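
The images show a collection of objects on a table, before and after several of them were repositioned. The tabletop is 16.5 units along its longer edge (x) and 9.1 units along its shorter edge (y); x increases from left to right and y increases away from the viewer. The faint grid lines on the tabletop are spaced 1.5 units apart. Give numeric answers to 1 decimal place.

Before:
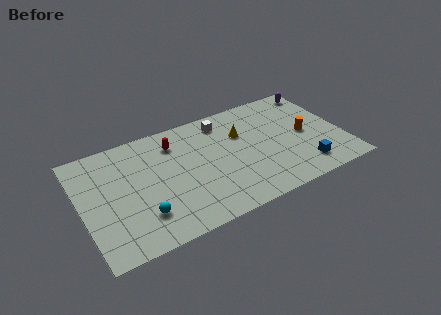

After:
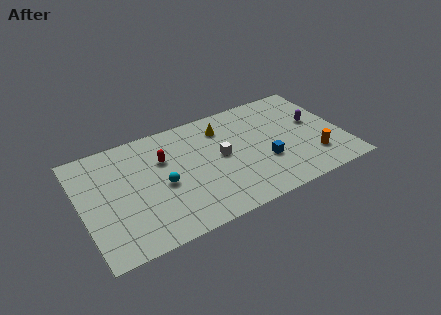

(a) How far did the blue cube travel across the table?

2.7

From (13.7, 1.7) to (11.4, 3.2), the blue cube covered √(2.3² + 1.5²) ≈ 2.7 units.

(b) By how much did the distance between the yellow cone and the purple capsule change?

+0.4

Before: roughly 5.6 units apart; after: 6.0. That's 0.4 units further apart.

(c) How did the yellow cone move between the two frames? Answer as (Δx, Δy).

(-1.1, 1.0)

The yellow cone was at about (10.3, 6.1) and moved to about (9.2, 7.1).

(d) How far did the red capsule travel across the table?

1.3

The red capsule was near (6.1, 7.1) before and (5.3, 6.1) after, so it travelled √(0.8² + 1.0²) ≈ 1.3 units.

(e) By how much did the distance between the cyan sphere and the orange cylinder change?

-1.3

They were about 10.9 units apart before and 9.6 after — 1.3 units closer together.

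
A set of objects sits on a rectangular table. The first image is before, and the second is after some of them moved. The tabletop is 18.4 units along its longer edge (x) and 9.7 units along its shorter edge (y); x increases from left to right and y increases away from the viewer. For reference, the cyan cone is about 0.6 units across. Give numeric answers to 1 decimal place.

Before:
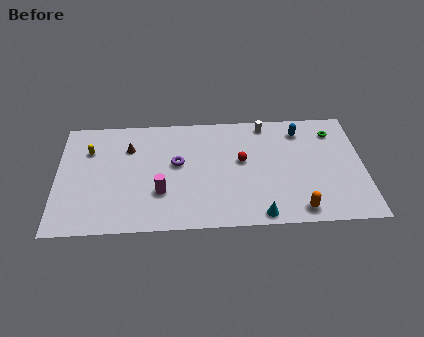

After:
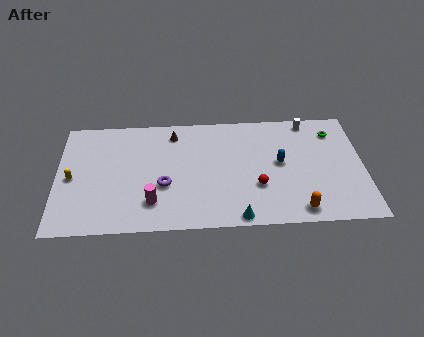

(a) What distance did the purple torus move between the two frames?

2.0

The purple torus was near (7.2, 5.5) before and (6.4, 3.7) after, so it travelled √(0.8² + 1.8²) ≈ 2.0 units.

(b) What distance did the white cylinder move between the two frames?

2.6

The white cylinder was near (12.6, 8.6) before and (15.2, 8.7) after, so it travelled √(2.6² + 0.1²) ≈ 2.6 units.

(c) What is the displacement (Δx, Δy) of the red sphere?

(0.9, -2.2)

The red sphere was at about (11.1, 5.5) and moved to about (12.0, 3.3).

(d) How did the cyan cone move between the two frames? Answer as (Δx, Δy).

(-1.3, -0.1)

From the two frames, the cyan cone sits at roughly (12.1, 0.9) before and (10.8, 0.8) after.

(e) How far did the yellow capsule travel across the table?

2.5

The yellow capsule was near (1.9, 6.9) before and (0.9, 4.6) after, so it travelled √(1.0² + 2.3²) ≈ 2.5 units.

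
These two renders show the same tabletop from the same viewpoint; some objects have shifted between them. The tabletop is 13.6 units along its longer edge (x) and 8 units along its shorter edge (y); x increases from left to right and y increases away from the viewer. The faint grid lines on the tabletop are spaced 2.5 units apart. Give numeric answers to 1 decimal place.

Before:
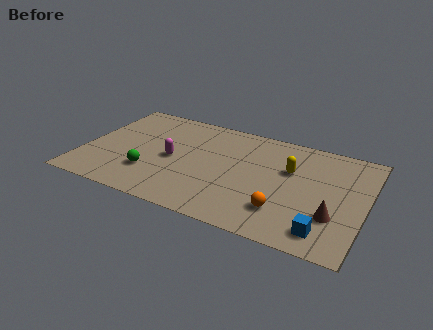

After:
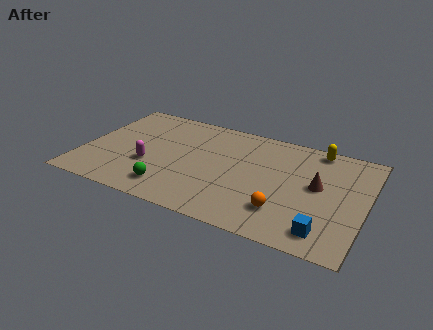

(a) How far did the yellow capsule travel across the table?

2.4

The yellow capsule moved from about (9.9, 5.1) to (11.0, 7.2), a distance of √(1.1² + 2.1²) ≈ 2.4.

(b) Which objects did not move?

the orange sphere and the blue cube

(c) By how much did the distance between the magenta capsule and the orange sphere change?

+0.8

The distance was about 5.9 in the first image and 6.7 in the second, so they moved 0.8 units further apart.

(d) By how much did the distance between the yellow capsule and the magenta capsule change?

+3.1

The distance was about 5.7 in the first image and 8.8 in the second, so they moved 3.1 units further apart.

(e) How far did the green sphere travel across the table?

1.4

From (3.4, 2.3) to (4.5, 1.5), the green sphere covered √(1.1² + 0.8²) ≈ 1.4 units.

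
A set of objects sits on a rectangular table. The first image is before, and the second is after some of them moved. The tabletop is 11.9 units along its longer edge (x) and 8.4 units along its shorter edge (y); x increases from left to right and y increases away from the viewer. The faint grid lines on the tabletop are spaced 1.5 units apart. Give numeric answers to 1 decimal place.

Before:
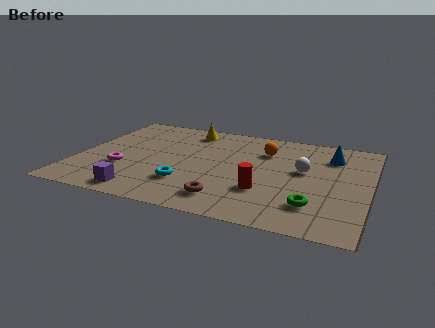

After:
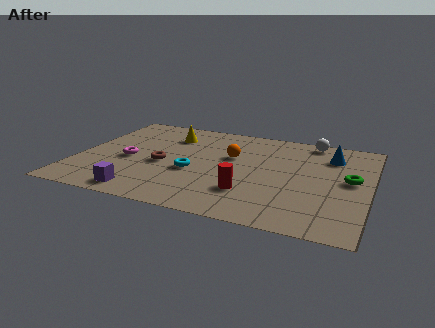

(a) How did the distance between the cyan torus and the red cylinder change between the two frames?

-0.5

They were about 3.1 units apart before and 2.6 after — 0.5 units closer together.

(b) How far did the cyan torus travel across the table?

1.1

From (4.7, 2.3) to (4.8, 3.4), the cyan torus covered √(0.1² + 1.1²) ≈ 1.1 units.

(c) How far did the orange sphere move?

1.6

The orange sphere was near (7.5, 6.1) before and (6.2, 5.2) after, so it travelled √(1.3² + 0.9²) ≈ 1.6 units.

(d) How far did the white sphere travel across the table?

2.8

The white sphere was near (9.2, 4.8) before and (9.3, 7.6) after, so it travelled √(0.1² + 2.8²) ≈ 2.8 units.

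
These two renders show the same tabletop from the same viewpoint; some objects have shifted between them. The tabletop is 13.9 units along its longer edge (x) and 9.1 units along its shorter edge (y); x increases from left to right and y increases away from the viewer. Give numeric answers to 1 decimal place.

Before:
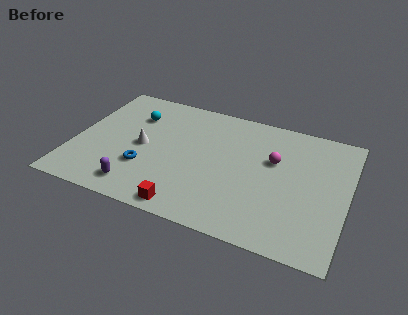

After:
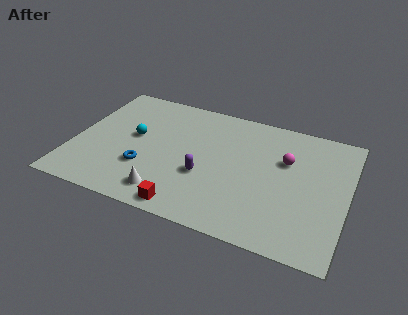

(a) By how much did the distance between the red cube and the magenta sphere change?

+0.5

Before: roughly 6.2 units apart; after: 6.7. That's 0.5 units further apart.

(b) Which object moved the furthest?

the purple capsule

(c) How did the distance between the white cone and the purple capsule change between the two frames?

-0.5

Before: roughly 3.0 units apart; after: 2.5. That's 0.5 units closer together.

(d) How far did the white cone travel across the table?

3.3

The white cone was near (3.5, 4.4) before and (5.1, 1.5) after, so it travelled √(1.6² + 2.9²) ≈ 3.3 units.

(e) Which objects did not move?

the blue torus and the red cube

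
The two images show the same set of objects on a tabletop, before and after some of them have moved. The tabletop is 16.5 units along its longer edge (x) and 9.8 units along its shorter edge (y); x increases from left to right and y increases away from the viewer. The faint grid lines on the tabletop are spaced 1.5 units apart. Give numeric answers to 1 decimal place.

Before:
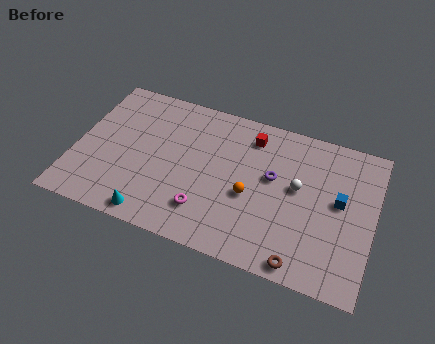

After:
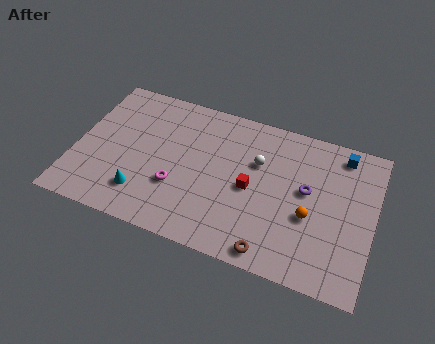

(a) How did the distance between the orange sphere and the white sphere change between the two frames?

+1.1

They were about 2.9 units apart before and 4.0 after — 1.1 units further apart.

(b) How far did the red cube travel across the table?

3.4

The red cube moved from about (9.5, 8.0) to (9.8, 4.6), a distance of √(0.3² + 3.4²) ≈ 3.4.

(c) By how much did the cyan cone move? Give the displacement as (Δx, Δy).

(-0.7, 1.2)

From the two frames, the cyan cone sits at roughly (4.7, 1.0) before and (4.0, 2.2) after.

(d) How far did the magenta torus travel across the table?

2.0

The magenta torus was near (7.5, 2.3) before and (5.8, 3.3) after, so it travelled √(1.7² + 1.0²) ≈ 2.0 units.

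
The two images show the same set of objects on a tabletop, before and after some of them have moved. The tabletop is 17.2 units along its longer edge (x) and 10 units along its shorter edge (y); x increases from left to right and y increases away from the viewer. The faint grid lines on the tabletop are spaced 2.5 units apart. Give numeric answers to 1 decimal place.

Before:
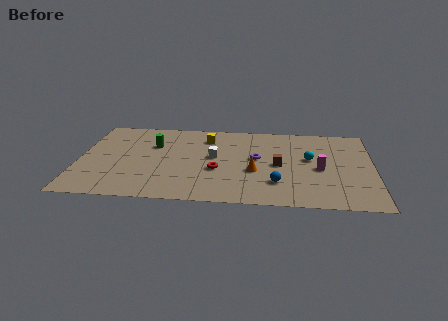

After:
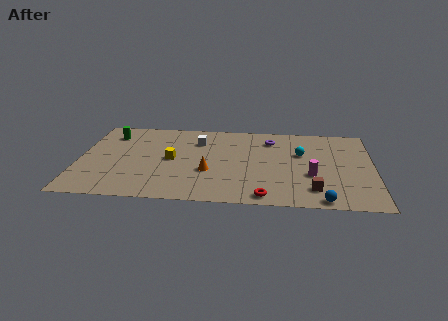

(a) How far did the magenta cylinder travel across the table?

0.9

The magenta cylinder moved from about (14.1, 4.5) to (13.6, 3.7), a distance of √(0.5² + 0.8²) ≈ 0.9.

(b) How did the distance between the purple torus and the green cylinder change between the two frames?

+3.3

The distance was about 6.2 in the first image and 9.5 in the second, so they moved 3.3 units further apart.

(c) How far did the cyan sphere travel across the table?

0.8

The cyan sphere moved from about (13.5, 5.7) to (13.0, 6.3), a distance of √(0.5² + 0.6²) ≈ 0.8.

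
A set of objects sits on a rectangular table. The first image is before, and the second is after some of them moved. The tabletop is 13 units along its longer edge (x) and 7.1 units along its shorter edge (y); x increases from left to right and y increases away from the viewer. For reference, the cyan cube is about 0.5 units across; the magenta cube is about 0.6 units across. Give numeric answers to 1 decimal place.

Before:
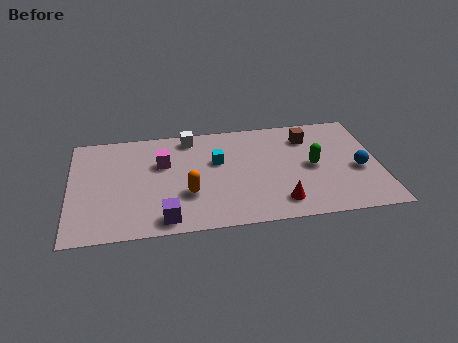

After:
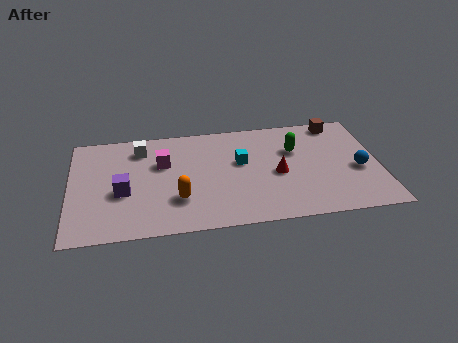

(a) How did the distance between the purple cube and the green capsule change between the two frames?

+0.7

They were about 6.8 units apart before and 7.5 after — 0.7 units further apart.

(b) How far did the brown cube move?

1.5

The brown cube moved from about (10.1, 5.5) to (11.4, 6.3), a distance of √(1.3² + 0.8²) ≈ 1.5.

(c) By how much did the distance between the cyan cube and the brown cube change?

+0.6

They were about 4.1 units apart before and 4.7 after — 0.6 units further apart.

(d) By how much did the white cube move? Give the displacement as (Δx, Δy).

(-2.1, -0.5)

The white cube started near (5.1, 6.2) and ended near (3.0, 5.7).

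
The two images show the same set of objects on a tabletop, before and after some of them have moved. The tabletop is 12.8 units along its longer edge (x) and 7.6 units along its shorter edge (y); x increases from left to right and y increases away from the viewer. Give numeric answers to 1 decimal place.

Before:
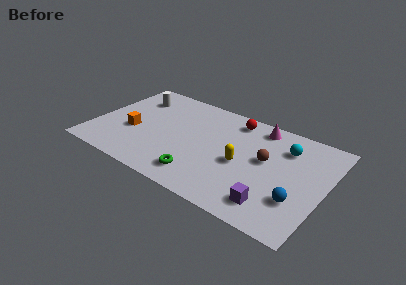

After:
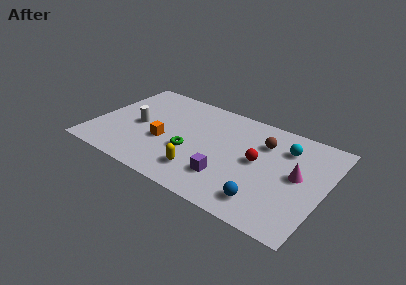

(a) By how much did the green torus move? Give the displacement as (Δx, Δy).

(-0.8, 1.5)

From the two frames, the green torus sits at roughly (6.3, 1.4) before and (5.5, 2.9) after.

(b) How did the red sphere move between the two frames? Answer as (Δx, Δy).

(1.7, -2.5)

The red sphere was at about (7.4, 6.5) and moved to about (9.1, 4.0).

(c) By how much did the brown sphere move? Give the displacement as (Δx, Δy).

(-0.3, 1.2)

The brown sphere started near (9.5, 4.3) and ended near (9.2, 5.5).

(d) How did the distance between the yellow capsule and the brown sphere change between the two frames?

+3.3

Before: roughly 1.5 units apart; after: 4.8. That's 3.3 units further apart.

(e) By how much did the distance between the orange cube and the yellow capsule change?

-3.5

The distance was about 6.1 in the first image and 2.6 in the second, so they moved 3.5 units closer together.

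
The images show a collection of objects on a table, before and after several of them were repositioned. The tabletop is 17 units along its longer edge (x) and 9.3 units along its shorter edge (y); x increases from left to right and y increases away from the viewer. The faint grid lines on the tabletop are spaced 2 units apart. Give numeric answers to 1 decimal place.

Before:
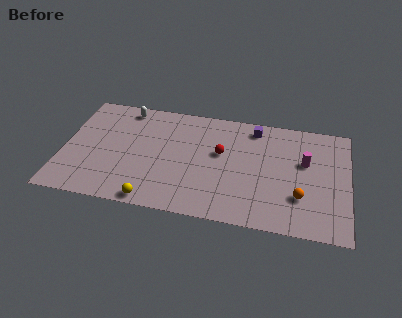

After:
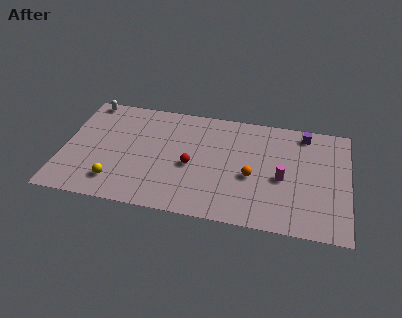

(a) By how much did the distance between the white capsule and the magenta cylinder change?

+1.5

They were about 11.2 units apart before and 12.7 after — 1.5 units further apart.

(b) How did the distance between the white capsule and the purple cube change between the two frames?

+5.3

They were about 7.8 units apart before and 13.1 after — 5.3 units further apart.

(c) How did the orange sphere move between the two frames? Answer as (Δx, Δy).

(-2.9, 1.1)

From the two frames, the orange sphere sits at roughly (14.2, 2.8) before and (11.3, 3.9) after.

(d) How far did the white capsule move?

2.3

The white capsule was near (3.5, 8.2) before and (1.2, 8.5) after, so it travelled √(2.3² + 0.3²) ≈ 2.3 units.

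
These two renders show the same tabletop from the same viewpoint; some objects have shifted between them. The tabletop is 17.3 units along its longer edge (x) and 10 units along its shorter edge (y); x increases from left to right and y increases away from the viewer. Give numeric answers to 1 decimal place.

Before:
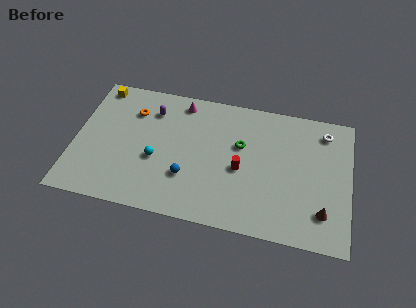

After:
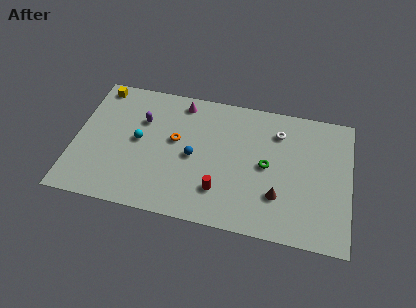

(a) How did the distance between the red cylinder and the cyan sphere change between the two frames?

+0.6

The distance was about 5.3 in the first image and 5.9 in the second, so they moved 0.6 units further apart.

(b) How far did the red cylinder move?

2.2

The red cylinder was near (10.5, 4.4) before and (9.3, 2.5) after, so it travelled √(1.2² + 1.9²) ≈ 2.2 units.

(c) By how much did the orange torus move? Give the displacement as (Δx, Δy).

(2.8, -1.7)

From the two frames, the orange torus sits at roughly (3.5, 7.4) before and (6.3, 5.7) after.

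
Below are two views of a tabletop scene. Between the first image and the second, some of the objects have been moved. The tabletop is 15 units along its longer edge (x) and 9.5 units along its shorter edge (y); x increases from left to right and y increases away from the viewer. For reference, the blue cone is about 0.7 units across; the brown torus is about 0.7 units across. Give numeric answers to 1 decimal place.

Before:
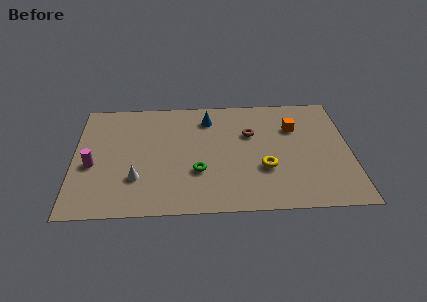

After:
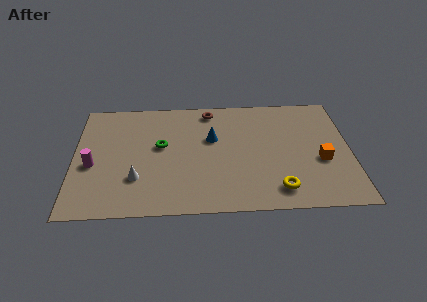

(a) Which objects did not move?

the white cone and the magenta cylinder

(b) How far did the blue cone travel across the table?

1.7

From (7.3, 7.6) to (7.5, 5.9), the blue cone covered √(0.2² + 1.7²) ≈ 1.7 units.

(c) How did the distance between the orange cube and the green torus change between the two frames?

+2.5

Before: roughly 6.3 units apart; after: 8.8. That's 2.5 units further apart.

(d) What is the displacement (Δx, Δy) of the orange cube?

(1.4, -2.8)

The orange cube was at about (12.0, 6.6) and moved to about (13.4, 3.8).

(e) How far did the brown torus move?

3.0

From (9.6, 6.2) to (7.4, 8.3), the brown torus covered √(2.2² + 2.1²) ≈ 3.0 units.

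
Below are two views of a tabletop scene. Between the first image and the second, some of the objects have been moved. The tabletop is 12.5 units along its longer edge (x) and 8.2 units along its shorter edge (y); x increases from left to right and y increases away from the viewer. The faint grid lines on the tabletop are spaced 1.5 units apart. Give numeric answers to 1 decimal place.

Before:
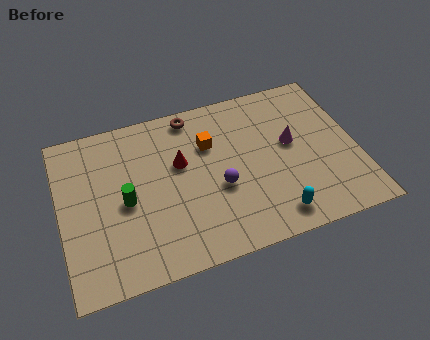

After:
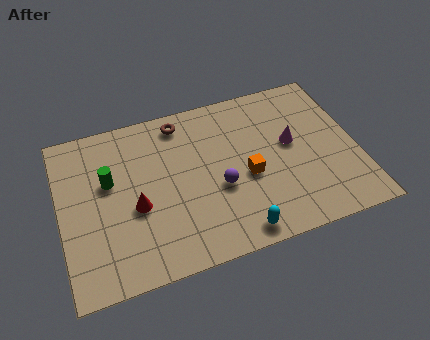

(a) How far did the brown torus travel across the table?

0.5

The brown torus moved from about (5.8, 7.3) to (5.3, 7.1), a distance of √(0.5² + 0.2²) ≈ 0.5.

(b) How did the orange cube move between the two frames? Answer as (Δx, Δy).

(1.4, -2.1)

The orange cube started near (6.4, 5.6) and ended near (7.8, 3.5).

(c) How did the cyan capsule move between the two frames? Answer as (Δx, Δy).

(-1.6, -0.3)

From the two frames, the cyan capsule sits at roughly (8.7, 1.2) before and (7.1, 0.9) after.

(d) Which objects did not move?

the purple sphere and the magenta cone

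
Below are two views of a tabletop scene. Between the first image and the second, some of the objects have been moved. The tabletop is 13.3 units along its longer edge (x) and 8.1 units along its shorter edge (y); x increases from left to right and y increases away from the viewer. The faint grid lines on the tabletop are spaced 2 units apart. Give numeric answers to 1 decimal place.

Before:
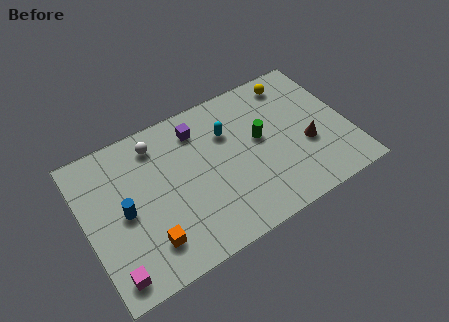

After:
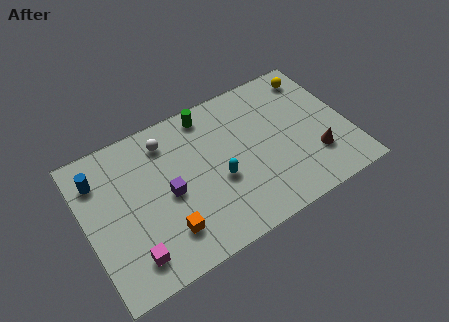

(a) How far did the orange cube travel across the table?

0.9

The orange cube moved from about (2.8, 1.8) to (3.7, 1.9), a distance of √(0.9² + 0.1²) ≈ 0.9.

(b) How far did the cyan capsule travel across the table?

2.4

The cyan capsule moved from about (7.4, 5.6) to (6.6, 3.3), a distance of √(0.8² + 2.3²) ≈ 2.4.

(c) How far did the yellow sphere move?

1.1

The yellow sphere moved from about (11.0, 6.9) to (12.1, 6.8), a distance of √(1.1² + 0.1²) ≈ 1.1.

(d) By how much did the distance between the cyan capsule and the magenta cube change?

-2.9

Before: roughly 7.9 units apart; after: 5.0. That's 2.9 units closer together.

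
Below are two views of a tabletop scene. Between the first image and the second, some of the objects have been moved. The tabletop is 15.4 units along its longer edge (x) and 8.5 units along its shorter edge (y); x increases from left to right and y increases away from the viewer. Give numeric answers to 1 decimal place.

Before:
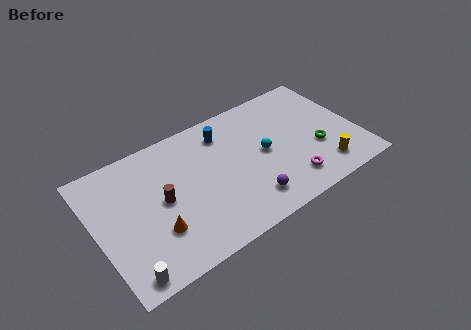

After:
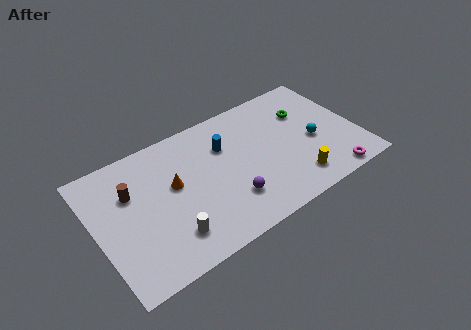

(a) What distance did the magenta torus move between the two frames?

2.5

The magenta torus was near (11.0, 1.7) before and (13.3, 0.8) after, so it travelled √(2.3² + 0.9²) ≈ 2.5 units.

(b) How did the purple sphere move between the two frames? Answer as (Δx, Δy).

(-1.0, 0.6)

The purple sphere started near (8.5, 1.7) and ended near (7.5, 2.3).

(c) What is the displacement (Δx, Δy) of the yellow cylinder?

(-1.7, 0.0)

The yellow cylinder started near (13.0, 1.6) and ended near (11.3, 1.6).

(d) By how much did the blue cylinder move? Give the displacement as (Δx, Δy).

(-0.1, -0.9)

From the two frames, the blue cylinder sits at roughly (7.9, 6.8) before and (7.8, 5.9) after.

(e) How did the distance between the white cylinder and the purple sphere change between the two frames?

-3.7

The distance was about 7.3 in the first image and 3.6 in the second, so they moved 3.7 units closer together.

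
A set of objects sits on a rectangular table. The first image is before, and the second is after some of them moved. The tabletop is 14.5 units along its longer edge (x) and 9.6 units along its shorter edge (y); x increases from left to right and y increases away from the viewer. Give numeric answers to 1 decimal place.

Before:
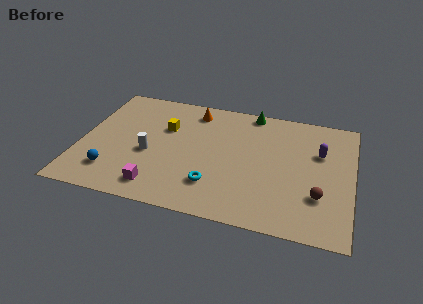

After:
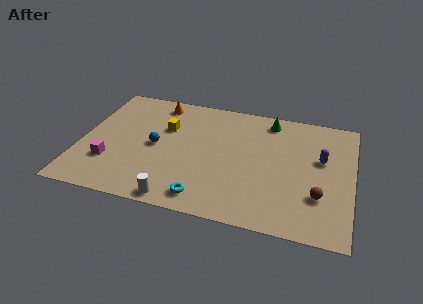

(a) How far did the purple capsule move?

0.5

The purple capsule was near (12.7, 6.3) before and (12.8, 5.8) after, so it travelled √(0.1² + 0.5²) ≈ 0.5 units.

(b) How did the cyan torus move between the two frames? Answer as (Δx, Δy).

(-0.4, -1.1)

The cyan torus was at about (7.3, 2.4) and moved to about (6.9, 1.3).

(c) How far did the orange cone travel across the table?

2.0

The orange cone was near (5.8, 8.1) before and (3.8, 8.3) after, so it travelled √(2.0² + 0.2²) ≈ 2.0 units.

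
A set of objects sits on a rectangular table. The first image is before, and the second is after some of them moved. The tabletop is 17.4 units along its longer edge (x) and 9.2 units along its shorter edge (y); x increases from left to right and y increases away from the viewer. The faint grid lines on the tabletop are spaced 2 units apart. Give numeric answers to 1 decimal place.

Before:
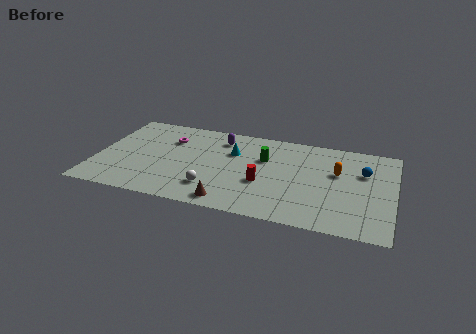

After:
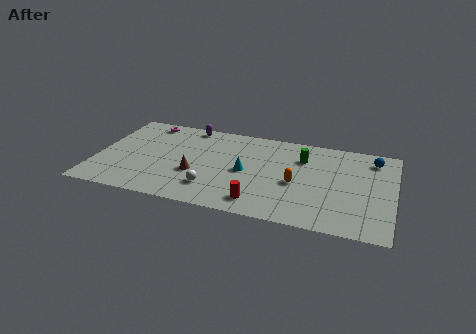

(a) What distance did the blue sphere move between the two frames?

1.6

From (15.6, 6.1) to (16.1, 7.6), the blue sphere covered √(0.5² + 1.5²) ≈ 1.6 units.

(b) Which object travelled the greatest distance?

the brown cone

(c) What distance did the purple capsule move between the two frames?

2.2

The purple capsule moved from about (7.1, 7.4) to (5.1, 8.3), a distance of √(2.0² + 0.9²) ≈ 2.2.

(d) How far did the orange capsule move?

2.9

The orange capsule was near (14.1, 5.7) before and (11.8, 4.0) after, so it travelled √(2.3² + 1.7²) ≈ 2.9 units.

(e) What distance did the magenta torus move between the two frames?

2.1

The magenta torus was near (4.1, 6.6) before and (2.6, 8.1) after, so it travelled √(1.5² + 1.5²) ≈ 2.1 units.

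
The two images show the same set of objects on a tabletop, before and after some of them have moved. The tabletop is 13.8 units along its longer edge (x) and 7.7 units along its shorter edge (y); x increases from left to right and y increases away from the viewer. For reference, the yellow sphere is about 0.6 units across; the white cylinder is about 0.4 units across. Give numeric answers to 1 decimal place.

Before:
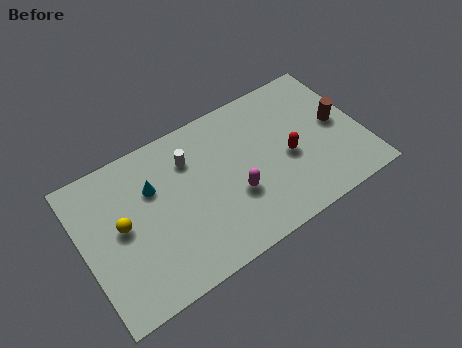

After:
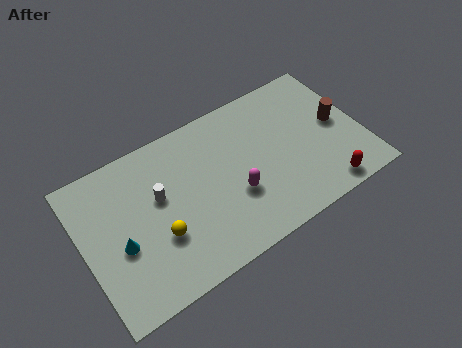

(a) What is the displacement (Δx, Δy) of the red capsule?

(1.4, -2.5)

The red capsule was at about (10.1, 3.4) and moved to about (11.5, 0.9).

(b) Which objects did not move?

the magenta capsule and the brown cylinder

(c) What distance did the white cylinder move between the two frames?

2.0

The white cylinder was near (5.5, 5.7) before and (3.8, 4.6) after, so it travelled √(1.7² + 1.1²) ≈ 2.0 units.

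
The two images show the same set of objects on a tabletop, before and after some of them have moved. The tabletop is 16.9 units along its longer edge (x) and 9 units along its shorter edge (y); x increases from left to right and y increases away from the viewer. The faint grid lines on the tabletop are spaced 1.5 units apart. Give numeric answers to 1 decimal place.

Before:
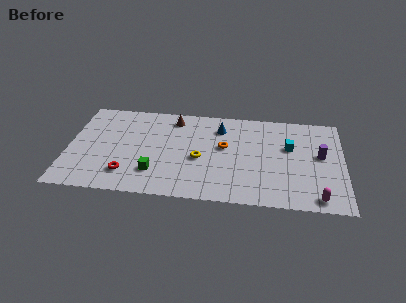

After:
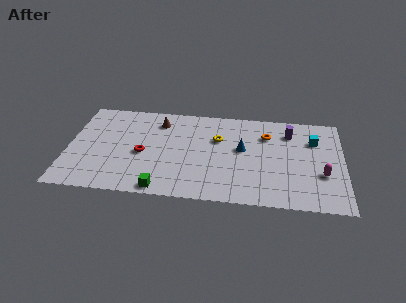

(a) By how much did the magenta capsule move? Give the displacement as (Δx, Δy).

(0.3, 2.2)

From the two frames, the magenta capsule sits at roughly (15.3, 1.0) before and (15.6, 3.2) after.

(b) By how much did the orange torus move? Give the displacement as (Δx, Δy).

(2.6, 1.4)

From the two frames, the orange torus sits at roughly (9.6, 5.2) before and (12.2, 6.6) after.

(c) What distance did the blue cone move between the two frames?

2.4

The blue cone moved from about (9.3, 7.0) to (10.7, 5.1), a distance of √(1.4² + 1.9²) ≈ 2.4.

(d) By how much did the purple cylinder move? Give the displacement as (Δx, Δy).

(-1.9, 2.0)

The purple cylinder started near (15.5, 5.0) and ended near (13.6, 7.0).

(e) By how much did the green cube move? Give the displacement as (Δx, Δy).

(0.5, -1.5)

The green cube started near (5.4, 2.3) and ended near (5.9, 0.8).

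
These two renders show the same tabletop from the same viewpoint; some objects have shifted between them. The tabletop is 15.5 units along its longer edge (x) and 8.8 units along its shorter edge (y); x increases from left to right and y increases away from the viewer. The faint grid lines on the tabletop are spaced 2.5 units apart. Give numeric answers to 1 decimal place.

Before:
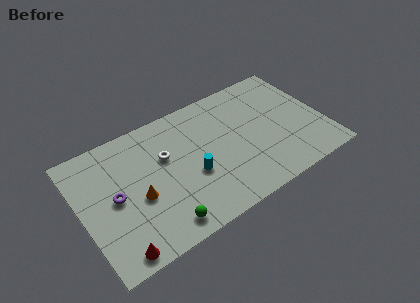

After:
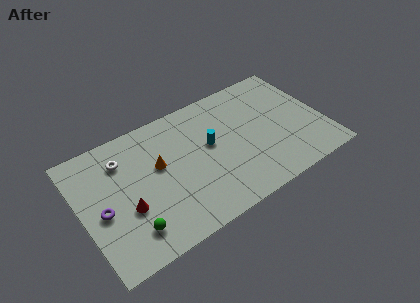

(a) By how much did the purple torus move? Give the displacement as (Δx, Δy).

(-0.9, -0.5)

The purple torus started near (2.1, 4.4) and ended near (1.2, 3.9).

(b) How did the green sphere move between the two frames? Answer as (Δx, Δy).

(-1.9, 0.6)

The green sphere was at about (4.6, 1.2) and moved to about (2.7, 1.8).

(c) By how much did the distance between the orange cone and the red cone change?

-0.3

The distance was about 3.3 in the first image and 3.0 in the second, so they moved 0.3 units closer together.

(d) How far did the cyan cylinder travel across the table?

2.1

The cyan cylinder was near (6.9, 3.5) before and (8.3, 5.0) after, so it travelled √(1.4² + 1.5²) ≈ 2.1 units.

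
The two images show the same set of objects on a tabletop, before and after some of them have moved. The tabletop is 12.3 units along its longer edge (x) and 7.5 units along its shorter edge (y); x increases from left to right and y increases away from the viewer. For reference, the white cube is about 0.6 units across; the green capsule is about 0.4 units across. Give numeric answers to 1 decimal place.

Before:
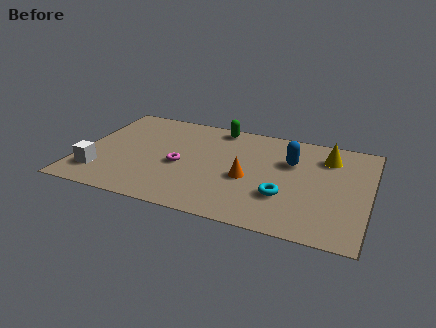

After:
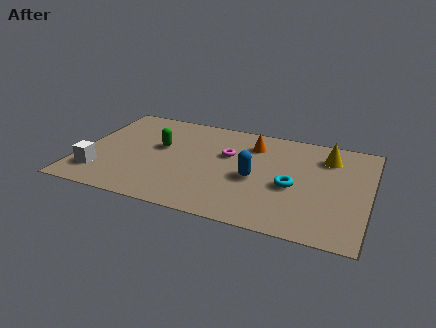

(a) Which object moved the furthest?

the green capsule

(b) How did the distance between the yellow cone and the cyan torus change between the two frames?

-0.9

Before: roughly 3.8 units apart; after: 2.9. That's 0.9 units closer together.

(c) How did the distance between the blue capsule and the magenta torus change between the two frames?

-3.0

They were about 4.9 units apart before and 1.9 after — 3.0 units closer together.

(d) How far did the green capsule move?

3.3

The green capsule was near (5.6, 6.7) before and (3.3, 4.4) after, so it travelled √(2.3² + 2.3²) ≈ 3.3 units.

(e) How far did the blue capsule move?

2.2

The blue capsule moved from about (8.9, 5.0) to (7.5, 3.3), a distance of √(1.4² + 1.7²) ≈ 2.2.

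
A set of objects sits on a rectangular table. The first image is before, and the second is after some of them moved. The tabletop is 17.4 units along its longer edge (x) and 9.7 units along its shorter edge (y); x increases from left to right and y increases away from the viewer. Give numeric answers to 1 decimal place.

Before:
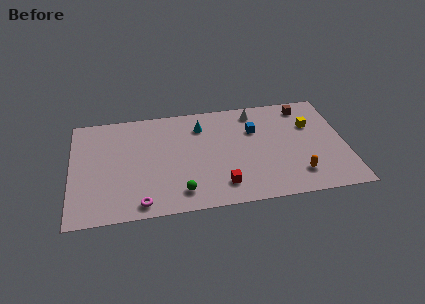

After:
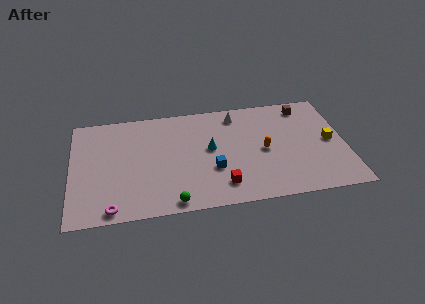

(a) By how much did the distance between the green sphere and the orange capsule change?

-0.4

They were about 7.4 units apart before and 7.0 after — 0.4 units closer together.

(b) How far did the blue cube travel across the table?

4.3

From (11.7, 6.6) to (8.9, 3.4), the blue cube covered √(2.8² + 3.2²) ≈ 4.3 units.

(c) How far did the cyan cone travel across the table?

2.3

The cyan cone was near (8.3, 7.5) before and (8.8, 5.3) after, so it travelled √(0.5² + 2.2²) ≈ 2.3 units.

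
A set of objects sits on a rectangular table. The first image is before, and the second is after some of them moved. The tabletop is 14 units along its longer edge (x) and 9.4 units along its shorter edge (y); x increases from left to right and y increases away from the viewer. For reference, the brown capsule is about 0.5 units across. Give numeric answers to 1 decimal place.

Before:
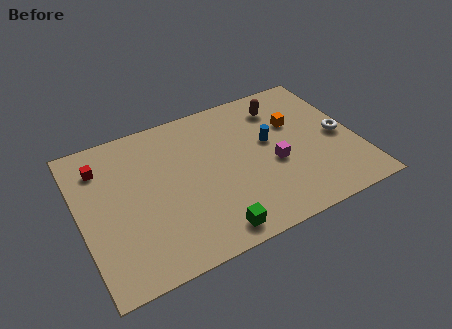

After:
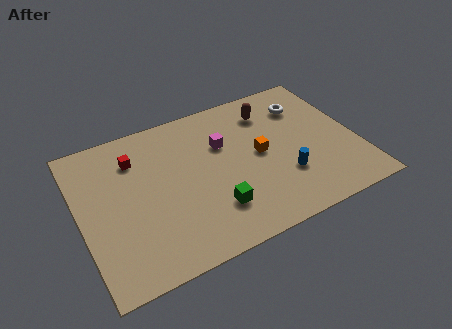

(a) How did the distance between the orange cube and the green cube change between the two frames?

-3.5

They were about 7.1 units apart before and 3.6 after — 3.5 units closer together.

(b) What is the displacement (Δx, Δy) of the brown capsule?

(-0.6, -0.1)

The brown capsule was at about (10.6, 7.5) and moved to about (10.0, 7.4).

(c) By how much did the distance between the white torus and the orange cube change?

+0.8

Before: roughly 2.7 units apart; after: 3.5. That's 0.8 units further apart.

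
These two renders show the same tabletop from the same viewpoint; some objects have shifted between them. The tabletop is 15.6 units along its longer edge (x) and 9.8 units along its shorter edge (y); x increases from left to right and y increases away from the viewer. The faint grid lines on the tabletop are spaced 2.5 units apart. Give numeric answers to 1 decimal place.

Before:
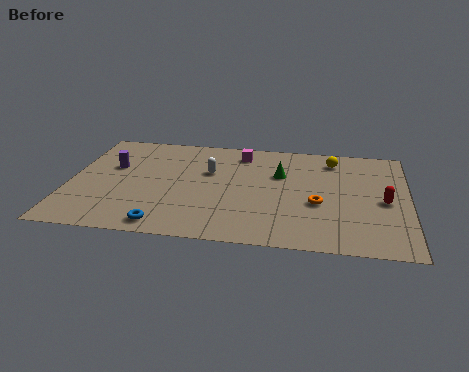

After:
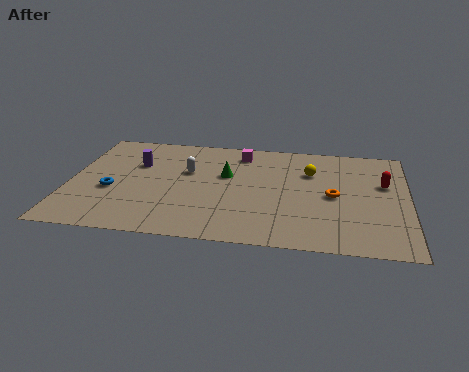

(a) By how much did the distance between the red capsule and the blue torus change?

+2.2

Before: roughly 10.5 units apart; after: 12.7. That's 2.2 units further apart.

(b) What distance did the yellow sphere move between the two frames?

1.6

The yellow sphere moved from about (12.1, 8.1) to (11.1, 6.8), a distance of √(1.0² + 1.3²) ≈ 1.6.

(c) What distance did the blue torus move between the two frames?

3.8

From (4.6, 1.1) to (2.0, 3.9), the blue torus covered √(2.6² + 2.8²) ≈ 3.8 units.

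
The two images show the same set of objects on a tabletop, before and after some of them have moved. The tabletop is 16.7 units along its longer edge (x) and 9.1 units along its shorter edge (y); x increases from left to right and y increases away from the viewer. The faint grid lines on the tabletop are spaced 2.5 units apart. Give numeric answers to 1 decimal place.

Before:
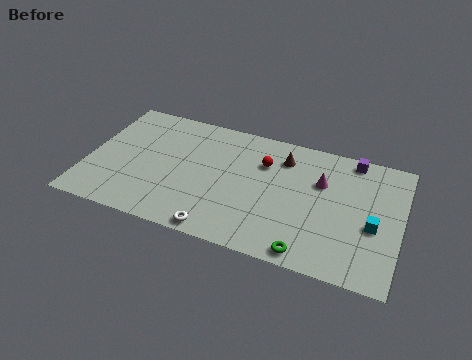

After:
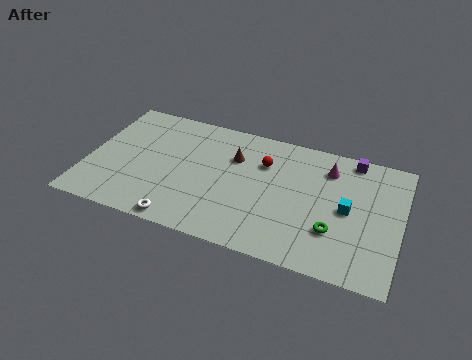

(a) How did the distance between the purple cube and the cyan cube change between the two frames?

-0.9

They were about 4.6 units apart before and 3.7 after — 0.9 units closer together.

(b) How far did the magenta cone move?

1.1

From (12.4, 6.0) to (12.7, 7.1), the magenta cone covered √(0.3² + 1.1²) ≈ 1.1 units.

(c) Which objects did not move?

the purple cube and the red sphere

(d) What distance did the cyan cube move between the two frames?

1.6

The cyan cube moved from about (15.3, 3.8) to (13.9, 4.5), a distance of √(1.4² + 0.7²) ≈ 1.6.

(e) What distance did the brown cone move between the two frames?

2.7

The brown cone moved from about (10.3, 7.1) to (7.7, 6.3), a distance of √(2.6² + 0.8²) ≈ 2.7.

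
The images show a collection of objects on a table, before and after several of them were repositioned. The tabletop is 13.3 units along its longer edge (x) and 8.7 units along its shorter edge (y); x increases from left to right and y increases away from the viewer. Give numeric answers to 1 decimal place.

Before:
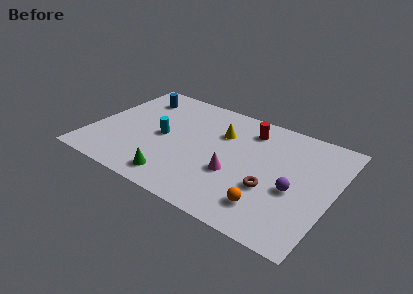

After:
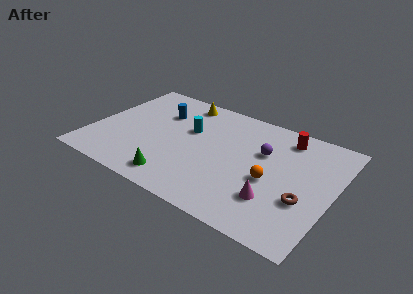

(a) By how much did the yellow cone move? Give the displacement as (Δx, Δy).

(-2.5, 1.6)

The yellow cone was at about (6.9, 6.0) and moved to about (4.4, 7.6).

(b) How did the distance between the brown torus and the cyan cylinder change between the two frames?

+0.8

The distance was about 6.3 in the first image and 7.1 in the second, so they moved 0.8 units further apart.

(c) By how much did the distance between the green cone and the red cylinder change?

+1.4

They were about 6.5 units apart before and 7.9 after — 1.4 units further apart.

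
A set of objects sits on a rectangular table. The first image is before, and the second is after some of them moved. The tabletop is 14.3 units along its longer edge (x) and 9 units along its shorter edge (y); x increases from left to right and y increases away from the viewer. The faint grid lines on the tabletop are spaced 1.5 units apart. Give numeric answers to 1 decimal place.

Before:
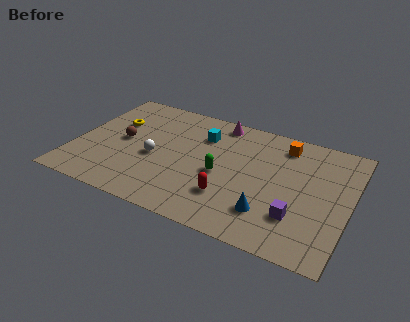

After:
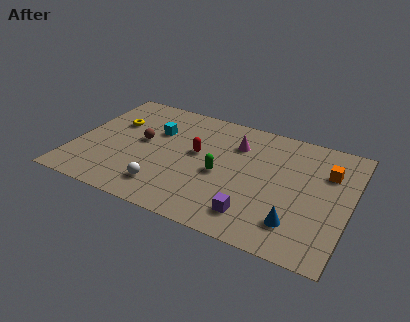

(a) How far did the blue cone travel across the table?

1.4

The blue cone was near (10.4, 2.2) before and (11.8, 2.0) after, so it travelled √(1.4² + 0.2²) ≈ 1.4 units.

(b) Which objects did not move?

the green capsule and the yellow torus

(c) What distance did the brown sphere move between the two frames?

1.0

The brown sphere was near (2.4, 4.6) before and (3.4, 4.9) after, so it travelled √(1.0² + 0.3²) ≈ 1.0 units.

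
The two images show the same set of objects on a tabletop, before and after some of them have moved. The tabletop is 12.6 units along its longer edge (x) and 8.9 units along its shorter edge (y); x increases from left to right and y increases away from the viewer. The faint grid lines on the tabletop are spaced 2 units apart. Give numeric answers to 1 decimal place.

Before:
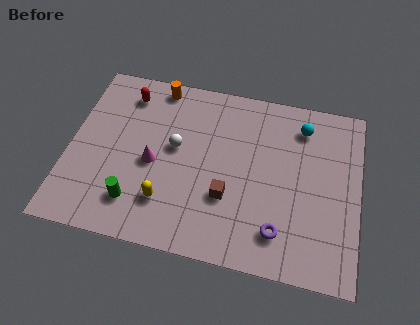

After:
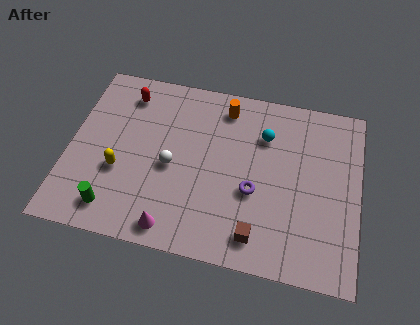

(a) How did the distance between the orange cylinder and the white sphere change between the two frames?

+0.9

They were about 3.2 units apart before and 4.1 after — 0.9 units further apart.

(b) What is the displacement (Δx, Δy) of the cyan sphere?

(-1.6, -0.8)

From the two frames, the cyan sphere sits at roughly (10.0, 7.2) before and (8.4, 6.4) after.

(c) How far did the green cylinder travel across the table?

1.0

The green cylinder was near (3.1, 1.9) before and (2.2, 1.4) after, so it travelled √(0.9² + 0.5²) ≈ 1.0 units.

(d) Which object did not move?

the red capsule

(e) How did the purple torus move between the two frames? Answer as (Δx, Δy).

(-1.2, 1.7)

From the two frames, the purple torus sits at roughly (9.3, 1.8) before and (8.1, 3.5) after.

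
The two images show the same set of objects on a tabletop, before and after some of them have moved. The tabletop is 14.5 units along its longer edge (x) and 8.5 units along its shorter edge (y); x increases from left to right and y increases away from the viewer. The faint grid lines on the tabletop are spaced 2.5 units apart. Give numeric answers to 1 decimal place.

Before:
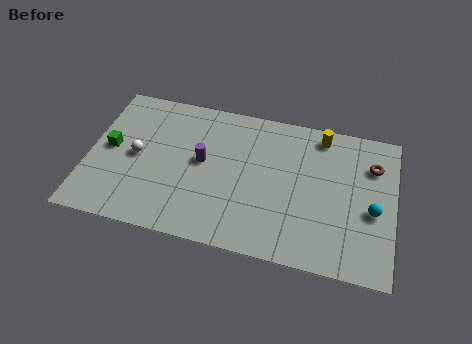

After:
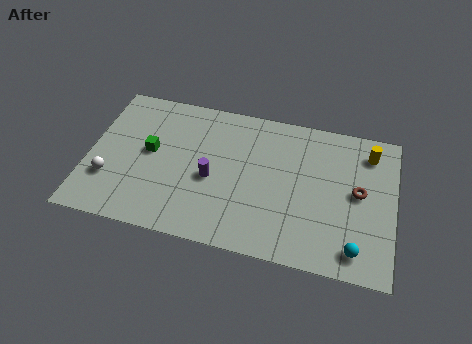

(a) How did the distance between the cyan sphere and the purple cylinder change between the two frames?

-0.9

The distance was about 8.2 in the first image and 7.3 in the second, so they moved 0.9 units closer together.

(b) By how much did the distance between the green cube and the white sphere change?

+1.4

Before: roughly 1.3 units apart; after: 2.7. That's 1.4 units further apart.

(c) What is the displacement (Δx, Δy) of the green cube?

(1.9, 0.2)

The green cube was at about (1.0, 4.4) and moved to about (2.9, 4.6).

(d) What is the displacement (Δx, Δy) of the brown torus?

(-0.6, -1.7)

From the two frames, the brown torus sits at roughly (13.4, 6.2) before and (12.8, 4.5) after.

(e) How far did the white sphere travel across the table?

2.0

From (2.3, 4.2) to (1.1, 2.6), the white sphere covered √(1.2² + 1.6²) ≈ 2.0 units.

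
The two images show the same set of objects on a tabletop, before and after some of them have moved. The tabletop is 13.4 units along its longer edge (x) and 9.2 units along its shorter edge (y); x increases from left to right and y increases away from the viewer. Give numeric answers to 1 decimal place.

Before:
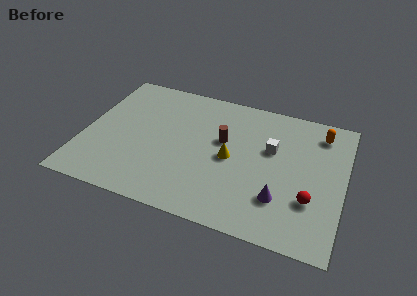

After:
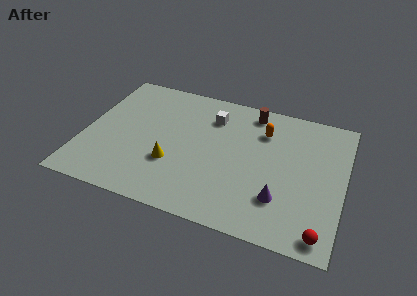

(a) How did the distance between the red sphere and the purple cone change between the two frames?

+1.1

They were about 1.6 units apart before and 2.7 after — 1.1 units further apart.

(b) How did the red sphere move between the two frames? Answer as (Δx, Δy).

(0.7, -1.9)

The red sphere started near (11.8, 2.9) and ended near (12.5, 1.0).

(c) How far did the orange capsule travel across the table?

3.0

The orange capsule moved from about (12.0, 7.6) to (9.1, 6.8), a distance of √(2.9² + 0.8²) ≈ 3.0.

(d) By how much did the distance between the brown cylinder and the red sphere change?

+2.7

Before: roughly 5.4 units apart; after: 8.1. That's 2.7 units further apart.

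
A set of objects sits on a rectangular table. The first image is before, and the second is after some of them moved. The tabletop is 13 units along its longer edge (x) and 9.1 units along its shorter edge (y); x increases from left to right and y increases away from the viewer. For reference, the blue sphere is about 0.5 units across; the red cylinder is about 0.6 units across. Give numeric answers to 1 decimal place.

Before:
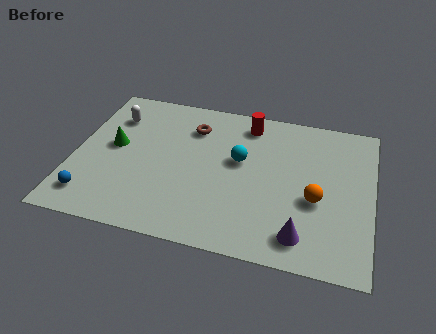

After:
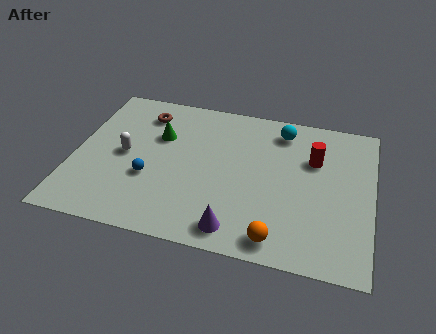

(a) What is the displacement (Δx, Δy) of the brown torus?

(-2.2, 0.4)

From the two frames, the brown torus sits at roughly (5.0, 6.9) before and (2.8, 7.3) after.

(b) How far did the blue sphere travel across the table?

2.9

The blue sphere moved from about (1.0, 1.6) to (3.4, 3.3), a distance of √(2.4² + 1.7²) ≈ 2.9.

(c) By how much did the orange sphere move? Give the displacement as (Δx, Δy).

(-1.5, -2.6)

The orange sphere was at about (10.6, 3.7) and moved to about (9.1, 1.1).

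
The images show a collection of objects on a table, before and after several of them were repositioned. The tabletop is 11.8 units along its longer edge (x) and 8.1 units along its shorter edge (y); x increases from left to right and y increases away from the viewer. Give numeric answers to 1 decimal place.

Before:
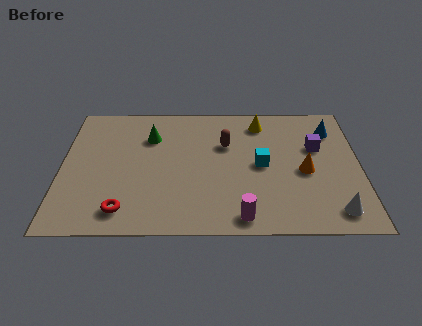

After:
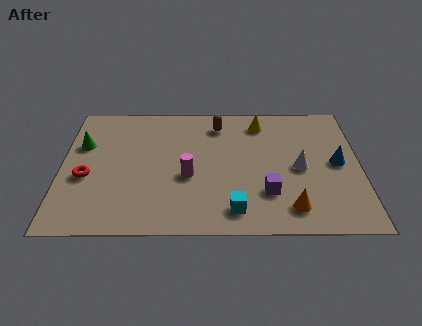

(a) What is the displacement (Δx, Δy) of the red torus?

(-1.5, 2.0)

From the two frames, the red torus sits at roughly (2.5, 1.3) before and (1.0, 3.3) after.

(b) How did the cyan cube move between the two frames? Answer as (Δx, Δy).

(-1.1, -2.7)

The cyan cube started near (7.9, 4.0) and ended near (6.8, 1.3).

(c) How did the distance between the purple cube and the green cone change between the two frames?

+1.3

They were about 6.6 units apart before and 7.9 after — 1.3 units further apart.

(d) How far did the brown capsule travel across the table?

1.3

The brown capsule moved from about (6.5, 5.3) to (6.2, 6.6), a distance of √(0.3² + 1.3²) ≈ 1.3.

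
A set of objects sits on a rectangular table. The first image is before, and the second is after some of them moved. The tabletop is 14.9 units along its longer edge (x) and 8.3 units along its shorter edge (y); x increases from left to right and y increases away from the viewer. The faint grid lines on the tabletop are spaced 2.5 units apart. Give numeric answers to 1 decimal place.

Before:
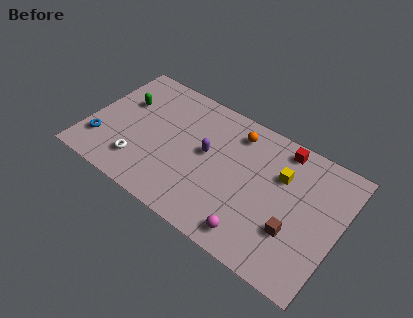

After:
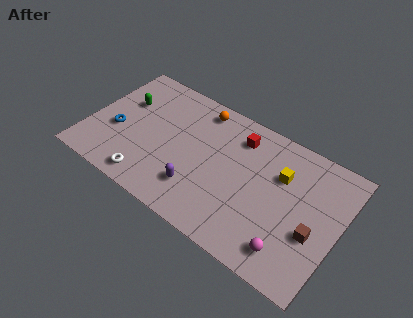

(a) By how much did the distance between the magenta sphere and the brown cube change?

-0.6

The distance was about 2.6 in the first image and 2.0 in the second, so they moved 0.6 units closer together.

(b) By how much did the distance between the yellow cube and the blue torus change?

-1.0

They were about 10.9 units apart before and 9.9 after — 1.0 units closer together.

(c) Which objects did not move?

the yellow cube and the green capsule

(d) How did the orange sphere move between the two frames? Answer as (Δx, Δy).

(-2.3, 0.4)

From the two frames, the orange sphere sits at roughly (8.4, 6.8) before and (6.1, 7.2) after.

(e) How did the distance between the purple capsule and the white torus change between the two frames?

-1.5

They were about 4.5 units apart before and 3.0 after — 1.5 units closer together.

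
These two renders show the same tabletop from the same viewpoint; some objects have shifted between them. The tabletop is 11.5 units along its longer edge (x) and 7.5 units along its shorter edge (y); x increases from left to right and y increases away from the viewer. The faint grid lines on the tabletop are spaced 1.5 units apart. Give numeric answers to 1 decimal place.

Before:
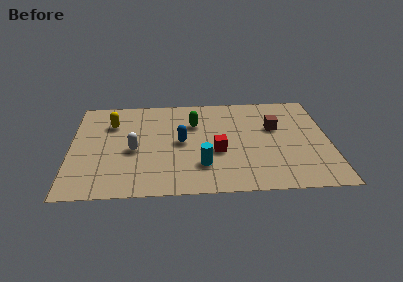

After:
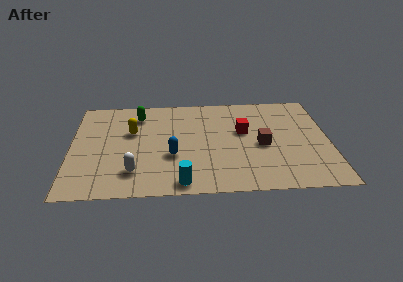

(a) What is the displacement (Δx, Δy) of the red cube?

(1.2, 1.5)

From the two frames, the red cube sits at roughly (6.5, 3.0) before and (7.7, 4.5) after.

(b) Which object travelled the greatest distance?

the green capsule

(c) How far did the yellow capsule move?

1.1

The yellow capsule was near (1.8, 5.4) before and (2.7, 4.7) after, so it travelled √(0.9² + 0.7²) ≈ 1.1 units.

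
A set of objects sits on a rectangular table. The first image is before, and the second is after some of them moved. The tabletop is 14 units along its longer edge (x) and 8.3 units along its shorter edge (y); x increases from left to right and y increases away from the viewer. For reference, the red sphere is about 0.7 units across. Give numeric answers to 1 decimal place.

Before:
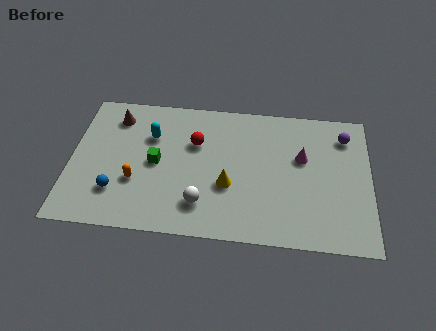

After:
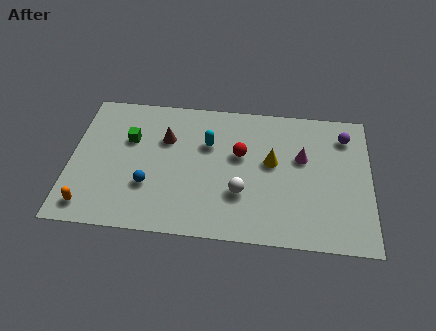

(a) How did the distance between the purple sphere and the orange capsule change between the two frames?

+2.6

Before: roughly 10.4 units apart; after: 13.0. That's 2.6 units further apart.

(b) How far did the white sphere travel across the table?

2.0

The white sphere moved from about (6.2, 1.9) to (8.0, 2.7), a distance of √(1.8² + 0.8²) ≈ 2.0.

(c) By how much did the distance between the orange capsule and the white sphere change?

+3.9

Before: roughly 3.3 units apart; after: 7.2. That's 3.9 units further apart.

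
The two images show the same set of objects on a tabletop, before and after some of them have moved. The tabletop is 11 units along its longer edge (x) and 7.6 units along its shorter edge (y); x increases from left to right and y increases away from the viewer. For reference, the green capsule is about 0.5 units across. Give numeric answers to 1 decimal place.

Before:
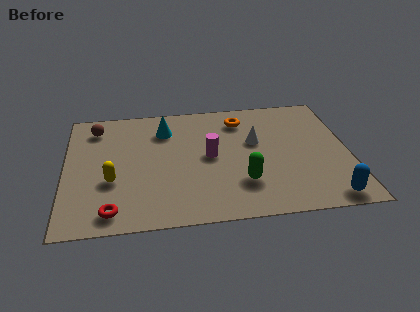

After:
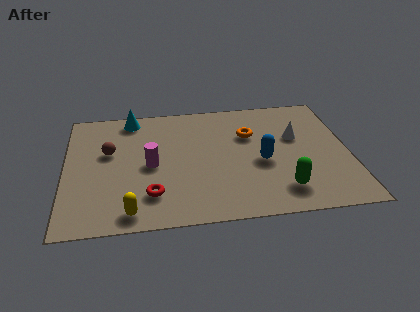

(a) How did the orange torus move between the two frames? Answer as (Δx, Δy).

(0.3, -1.0)

The orange torus was at about (6.9, 6.1) and moved to about (7.2, 5.1).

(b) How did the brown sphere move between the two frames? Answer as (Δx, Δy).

(0.5, -1.6)

The brown sphere started near (1.2, 6.2) and ended near (1.7, 4.6).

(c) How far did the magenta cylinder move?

2.3

The magenta cylinder was near (5.6, 3.9) before and (3.3, 3.6) after, so it travelled √(2.3² + 0.3²) ≈ 2.3 units.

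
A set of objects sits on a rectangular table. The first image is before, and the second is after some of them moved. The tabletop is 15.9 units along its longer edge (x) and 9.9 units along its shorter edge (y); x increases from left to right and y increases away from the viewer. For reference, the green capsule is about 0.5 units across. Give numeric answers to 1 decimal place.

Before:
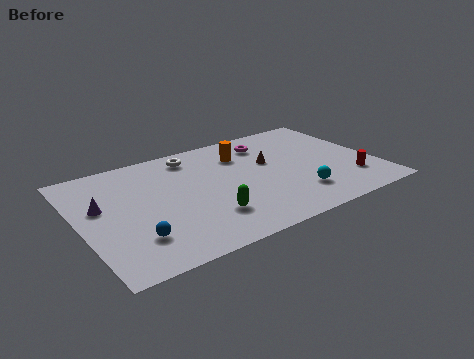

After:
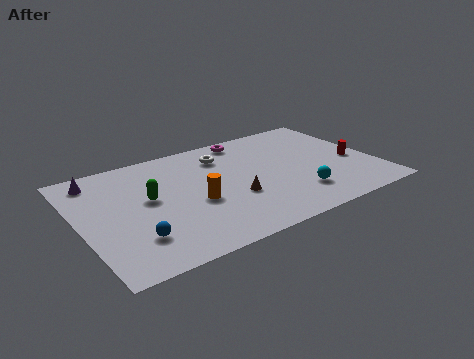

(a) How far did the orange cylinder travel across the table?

4.5

The orange cylinder moved from about (9.1, 7.4) to (6.0, 4.1), a distance of √(3.1² + 3.3²) ≈ 4.5.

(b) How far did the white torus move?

1.7

The white torus was near (6.5, 8.4) before and (8.1, 7.7) after, so it travelled √(1.6² + 0.7²) ≈ 1.7 units.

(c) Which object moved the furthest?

the orange cylinder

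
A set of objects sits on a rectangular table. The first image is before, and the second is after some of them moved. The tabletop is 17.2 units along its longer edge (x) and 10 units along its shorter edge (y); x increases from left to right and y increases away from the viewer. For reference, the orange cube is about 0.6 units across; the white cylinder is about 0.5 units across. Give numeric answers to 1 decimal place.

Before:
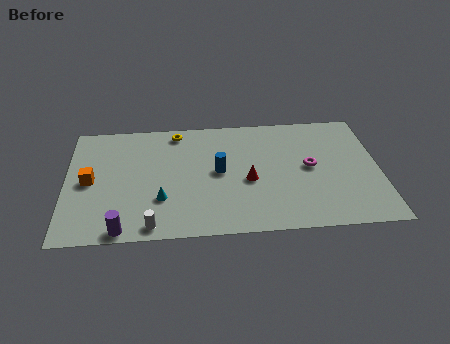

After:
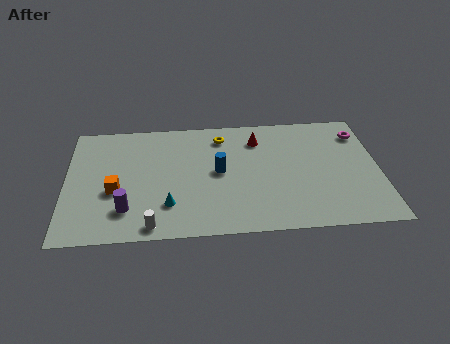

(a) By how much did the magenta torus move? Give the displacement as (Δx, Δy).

(2.9, 2.7)

From the two frames, the magenta torus sits at roughly (13.4, 5.2) before and (16.3, 7.9) after.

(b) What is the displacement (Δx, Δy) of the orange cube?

(1.4, -0.9)

The orange cube was at about (1.3, 4.9) and moved to about (2.7, 4.0).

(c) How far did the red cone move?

3.6

The red cone moved from about (10.0, 4.3) to (10.6, 7.8), a distance of √(0.6² + 3.5²) ≈ 3.6.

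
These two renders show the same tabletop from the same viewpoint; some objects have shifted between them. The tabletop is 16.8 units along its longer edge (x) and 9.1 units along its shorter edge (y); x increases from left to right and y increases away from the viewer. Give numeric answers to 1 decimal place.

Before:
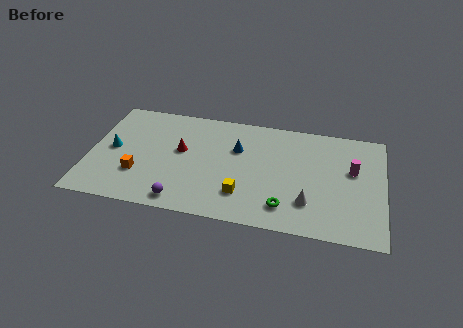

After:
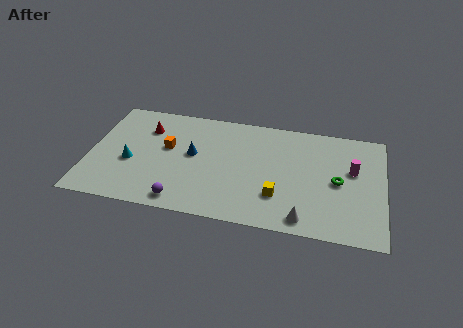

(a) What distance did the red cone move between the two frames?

2.6

The red cone moved from about (5.2, 5.2) to (3.1, 6.7), a distance of √(2.1² + 1.5²) ≈ 2.6.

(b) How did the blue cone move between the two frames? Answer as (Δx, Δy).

(-2.5, -1.0)

The blue cone started near (8.4, 6.0) and ended near (5.9, 5.0).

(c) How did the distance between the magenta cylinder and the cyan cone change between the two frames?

-1.0

They were about 13.7 units apart before and 12.7 after — 1.0 units closer together.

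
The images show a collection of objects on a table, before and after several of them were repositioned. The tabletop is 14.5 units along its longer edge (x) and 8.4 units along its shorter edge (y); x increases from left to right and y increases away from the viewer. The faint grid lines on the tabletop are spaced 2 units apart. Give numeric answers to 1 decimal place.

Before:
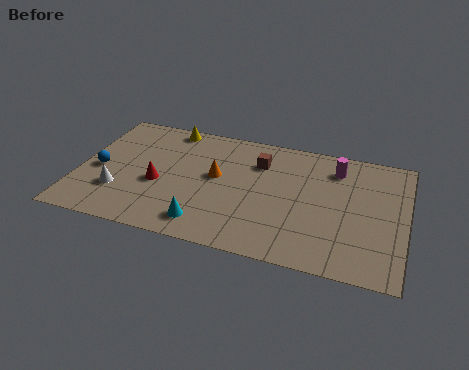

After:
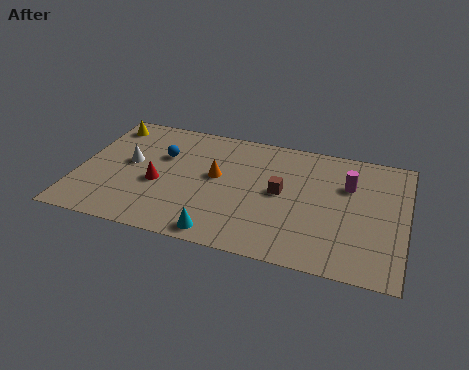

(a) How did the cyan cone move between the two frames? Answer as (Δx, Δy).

(0.7, -0.5)

From the two frames, the cyan cone sits at roughly (5.9, 1.4) before and (6.6, 0.9) after.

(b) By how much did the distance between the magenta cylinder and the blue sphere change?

-2.5

The distance was about 10.8 in the first image and 8.3 in the second, so they moved 2.5 units closer together.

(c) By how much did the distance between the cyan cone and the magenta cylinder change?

-0.4

The distance was about 7.6 in the first image and 7.2 in the second, so they moved 0.4 units closer together.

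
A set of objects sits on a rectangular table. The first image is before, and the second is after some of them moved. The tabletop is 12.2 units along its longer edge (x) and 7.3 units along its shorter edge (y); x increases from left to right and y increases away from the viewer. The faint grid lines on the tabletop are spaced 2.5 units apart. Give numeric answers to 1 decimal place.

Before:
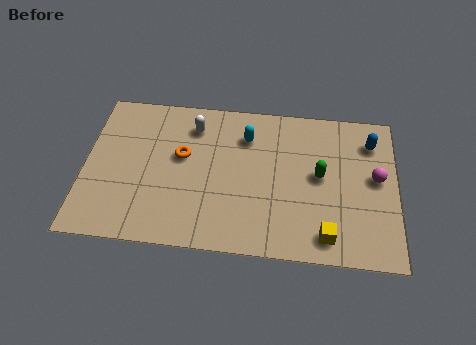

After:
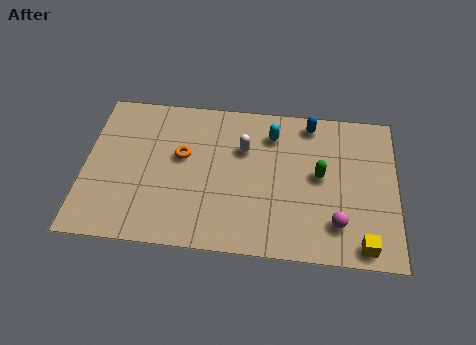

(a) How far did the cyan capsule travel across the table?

1.0

The cyan capsule moved from about (6.3, 5.5) to (7.3, 5.7), a distance of √(1.0² + 0.2²) ≈ 1.0.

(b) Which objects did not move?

the green capsule and the orange torus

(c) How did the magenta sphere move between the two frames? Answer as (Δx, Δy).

(-1.5, -2.3)

From the two frames, the magenta sphere sits at roughly (11.4, 4.0) before and (9.9, 1.7) after.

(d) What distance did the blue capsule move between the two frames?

2.5

The blue capsule moved from about (11.2, 5.7) to (8.8, 6.4), a distance of √(2.4² + 0.7²) ≈ 2.5.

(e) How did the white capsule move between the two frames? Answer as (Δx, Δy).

(2.0, -0.9)

From the two frames, the white capsule sits at roughly (4.2, 5.8) before and (6.2, 4.9) after.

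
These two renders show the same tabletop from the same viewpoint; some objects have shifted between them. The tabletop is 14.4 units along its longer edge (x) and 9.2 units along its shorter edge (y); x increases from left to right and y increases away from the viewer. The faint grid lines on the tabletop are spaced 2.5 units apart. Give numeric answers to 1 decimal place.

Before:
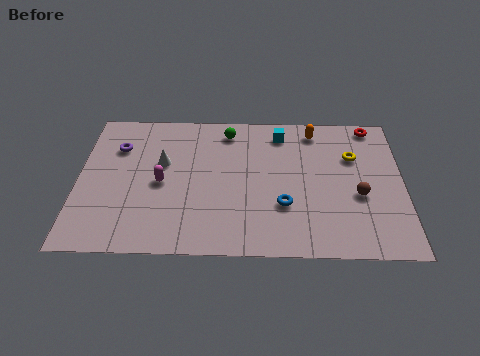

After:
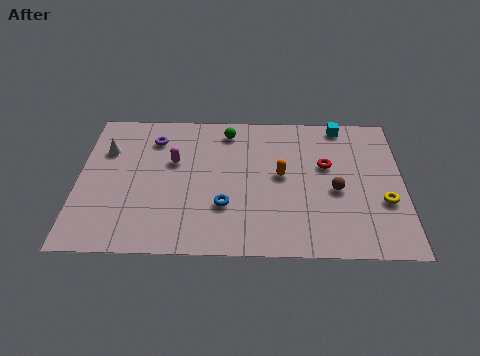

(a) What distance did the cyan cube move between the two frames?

2.8

The cyan cube moved from about (9.0, 7.7) to (11.7, 8.3), a distance of √(2.7² + 0.6²) ≈ 2.8.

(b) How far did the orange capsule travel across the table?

3.4

The orange capsule was near (10.5, 7.9) before and (9.0, 4.9) after, so it travelled √(1.5² + 3.0²) ≈ 3.4 units.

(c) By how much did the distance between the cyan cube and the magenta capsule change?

+1.6

Before: roughly 6.3 units apart; after: 7.9. That's 1.6 units further apart.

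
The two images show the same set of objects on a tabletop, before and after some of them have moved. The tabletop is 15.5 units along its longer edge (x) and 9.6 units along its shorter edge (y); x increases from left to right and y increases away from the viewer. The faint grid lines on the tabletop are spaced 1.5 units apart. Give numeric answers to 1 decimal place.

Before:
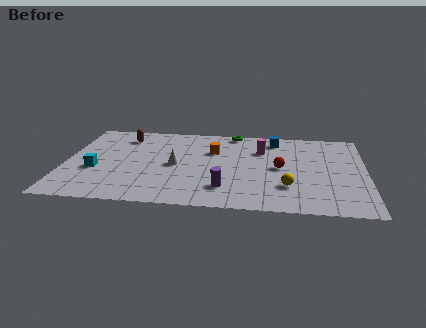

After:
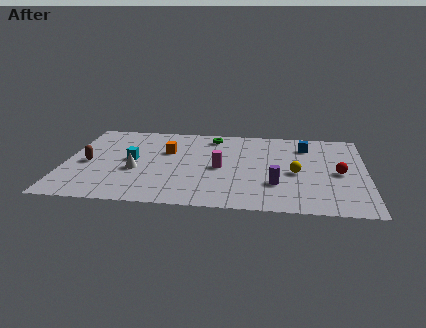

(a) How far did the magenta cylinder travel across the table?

3.1

From (10.1, 6.8) to (8.0, 4.5), the magenta cylinder covered √(2.1² + 2.3²) ≈ 3.1 units.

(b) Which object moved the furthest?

the brown capsule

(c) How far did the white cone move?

2.2

The white cone was near (5.7, 4.6) before and (3.7, 3.8) after, so it travelled √(2.0² + 0.8²) ≈ 2.2 units.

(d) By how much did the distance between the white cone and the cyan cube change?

-3.0

The distance was about 4.2 in the first image and 1.2 in the second, so they moved 3.0 units closer together.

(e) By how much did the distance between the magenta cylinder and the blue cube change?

+3.8

Before: roughly 1.5 units apart; after: 5.3. That's 3.8 units further apart.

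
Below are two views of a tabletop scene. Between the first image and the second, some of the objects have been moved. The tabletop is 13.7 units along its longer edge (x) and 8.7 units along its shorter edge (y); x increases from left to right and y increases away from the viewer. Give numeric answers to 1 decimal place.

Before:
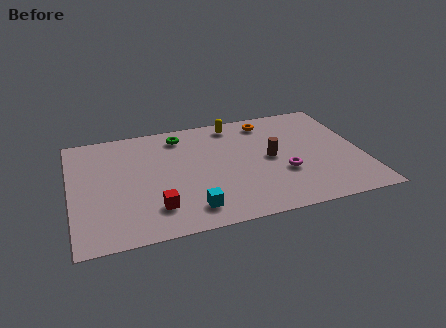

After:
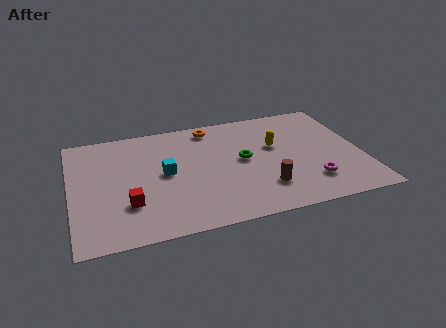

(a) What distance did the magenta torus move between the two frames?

1.6

The magenta torus moved from about (9.9, 3.1) to (11.1, 2.1), a distance of √(1.2² + 1.0²) ≈ 1.6.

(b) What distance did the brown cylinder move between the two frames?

2.3

The brown cylinder was near (9.4, 4.4) before and (8.9, 2.2) after, so it travelled √(0.5² + 2.2²) ≈ 2.3 units.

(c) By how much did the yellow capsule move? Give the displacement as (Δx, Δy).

(1.8, -2.3)

The yellow capsule was at about (7.9, 7.6) and moved to about (9.7, 5.3).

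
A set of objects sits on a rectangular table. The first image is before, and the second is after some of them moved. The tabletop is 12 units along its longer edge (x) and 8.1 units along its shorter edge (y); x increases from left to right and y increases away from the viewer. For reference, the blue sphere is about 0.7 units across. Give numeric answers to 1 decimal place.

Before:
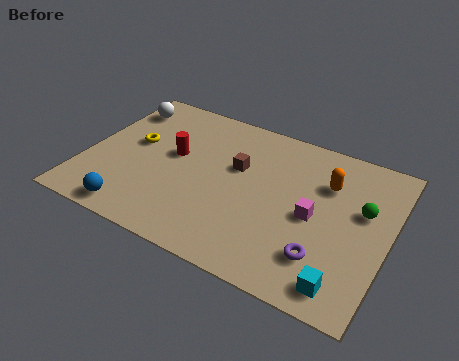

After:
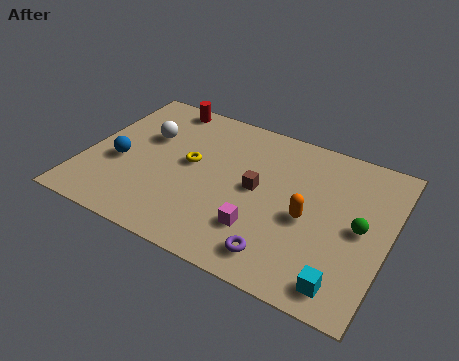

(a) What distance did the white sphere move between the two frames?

1.8

The white sphere was near (0.9, 6.5) before and (2.2, 5.2) after, so it travelled √(1.3² + 1.3²) ≈ 1.8 units.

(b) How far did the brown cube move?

1.2

The brown cube was near (5.9, 5.0) before and (6.8, 4.2) after, so it travelled √(0.9² + 0.8²) ≈ 1.2 units.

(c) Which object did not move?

the cyan cube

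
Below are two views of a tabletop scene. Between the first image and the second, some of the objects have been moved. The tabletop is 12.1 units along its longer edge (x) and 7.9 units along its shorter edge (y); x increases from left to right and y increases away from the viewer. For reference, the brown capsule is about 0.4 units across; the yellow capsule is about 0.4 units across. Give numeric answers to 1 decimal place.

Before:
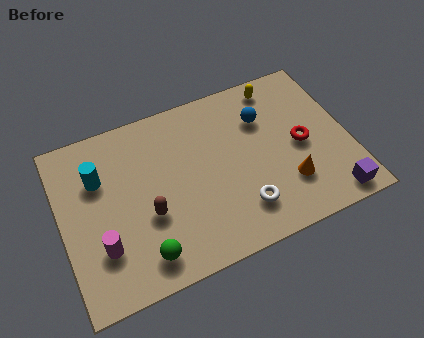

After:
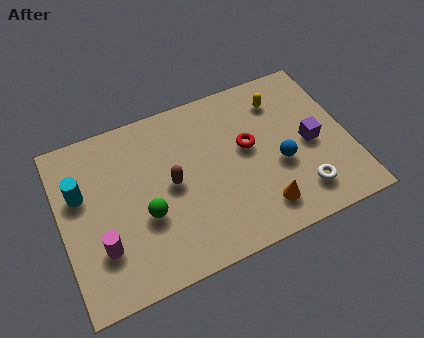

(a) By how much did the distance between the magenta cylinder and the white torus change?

+2.5

Before: roughly 5.8 units apart; after: 8.3. That's 2.5 units further apart.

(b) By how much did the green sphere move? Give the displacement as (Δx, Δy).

(0.3, 1.7)

From the two frames, the green sphere sits at roughly (3.1, 1.3) before and (3.4, 3.0) after.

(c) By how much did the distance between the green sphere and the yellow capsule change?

-1.6

They were about 8.5 units apart before and 6.9 after — 1.6 units closer together.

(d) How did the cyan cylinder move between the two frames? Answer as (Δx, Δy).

(-0.8, -0.4)

From the two frames, the cyan cylinder sits at roughly (1.7, 5.4) before and (0.9, 5.0) after.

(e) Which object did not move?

the magenta cylinder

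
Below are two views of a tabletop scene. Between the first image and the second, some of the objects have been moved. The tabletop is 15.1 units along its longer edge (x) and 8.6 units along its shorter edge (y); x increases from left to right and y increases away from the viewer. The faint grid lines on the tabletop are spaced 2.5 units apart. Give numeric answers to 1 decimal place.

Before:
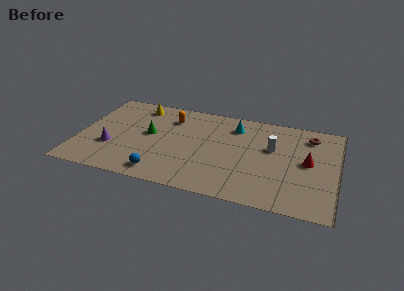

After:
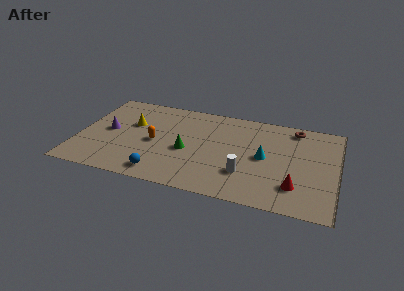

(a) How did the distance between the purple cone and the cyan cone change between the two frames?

+1.2

They were about 8.0 units apart before and 9.2 after — 1.2 units further apart.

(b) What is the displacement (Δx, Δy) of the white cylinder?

(-1.4, -2.8)

The white cylinder started near (11.3, 5.3) and ended near (9.9, 2.5).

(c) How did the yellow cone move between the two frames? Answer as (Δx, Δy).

(-0.2, -1.9)

The yellow cone was at about (3.2, 7.3) and moved to about (3.0, 5.4).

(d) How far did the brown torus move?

1.0

From (13.4, 7.0) to (12.5, 7.5), the brown torus covered √(0.9² + 0.5²) ≈ 1.0 units.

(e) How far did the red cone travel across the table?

2.5

The red cone was near (13.4, 4.5) before and (12.8, 2.1) after, so it travelled √(0.6² + 2.4²) ≈ 2.5 units.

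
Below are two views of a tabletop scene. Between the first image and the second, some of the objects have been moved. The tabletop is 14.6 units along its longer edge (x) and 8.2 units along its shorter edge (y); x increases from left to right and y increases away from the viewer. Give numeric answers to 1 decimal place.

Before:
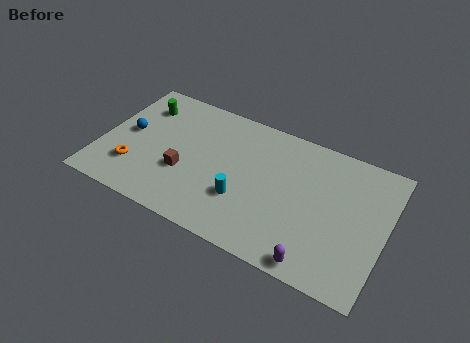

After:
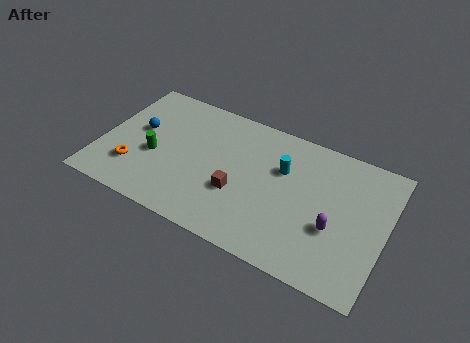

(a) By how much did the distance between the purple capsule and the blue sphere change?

-0.4

Before: roughly 10.8 units apart; after: 10.4. That's 0.4 units closer together.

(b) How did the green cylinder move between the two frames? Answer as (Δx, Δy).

(1.1, -2.9)

The green cylinder started near (1.7, 6.3) and ended near (2.8, 3.4).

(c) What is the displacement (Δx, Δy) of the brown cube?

(2.8, 0.0)

The brown cube started near (4.4, 3.0) and ended near (7.2, 3.0).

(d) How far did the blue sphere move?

0.6

The blue sphere was near (1.3, 4.3) before and (1.8, 4.7) after, so it travelled √(0.5² + 0.4²) ≈ 0.6 units.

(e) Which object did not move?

the orange torus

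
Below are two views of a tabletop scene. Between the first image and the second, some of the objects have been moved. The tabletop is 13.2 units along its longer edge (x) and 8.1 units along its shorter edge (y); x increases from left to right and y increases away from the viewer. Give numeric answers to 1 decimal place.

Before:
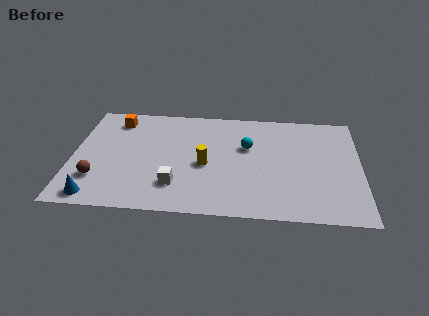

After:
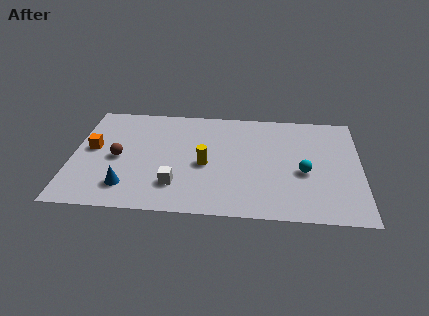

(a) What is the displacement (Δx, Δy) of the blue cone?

(1.4, 0.8)

The blue cone started near (1.2, 0.9) and ended near (2.6, 1.7).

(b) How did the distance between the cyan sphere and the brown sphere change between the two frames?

+1.1

They were about 7.4 units apart before and 8.5 after — 1.1 units further apart.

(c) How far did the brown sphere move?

1.8

From (1.2, 2.2) to (2.1, 3.8), the brown sphere covered √(0.9² + 1.6²) ≈ 1.8 units.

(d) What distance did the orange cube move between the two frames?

2.5

The orange cube was near (1.9, 6.7) before and (0.9, 4.4) after, so it travelled √(1.0² + 2.3²) ≈ 2.5 units.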